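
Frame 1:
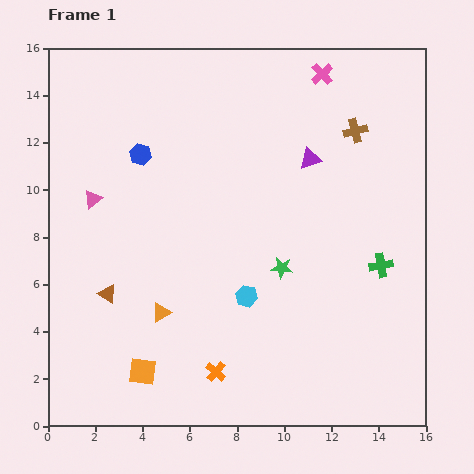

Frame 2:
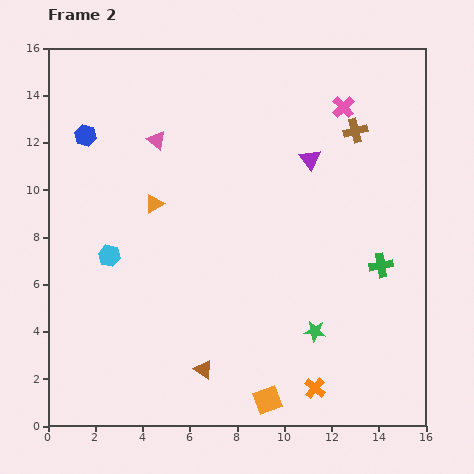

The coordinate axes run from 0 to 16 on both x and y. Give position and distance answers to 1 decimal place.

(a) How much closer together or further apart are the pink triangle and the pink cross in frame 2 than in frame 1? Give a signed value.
-3.1

Distance in frame 1: 11.1. Distance in frame 2: 8.0.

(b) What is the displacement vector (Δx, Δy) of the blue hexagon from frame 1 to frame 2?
(-2.3, 0.8)

The blue hexagon was at (3.9, 11.5) in frame 1 and (1.6, 12.3) in frame 2.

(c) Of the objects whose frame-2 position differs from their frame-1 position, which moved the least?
the pink cross

(moved 1.7)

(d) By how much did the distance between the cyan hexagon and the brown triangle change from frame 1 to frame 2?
+0.3

Distance in frame 1: 5.9. Distance in frame 2: 6.2.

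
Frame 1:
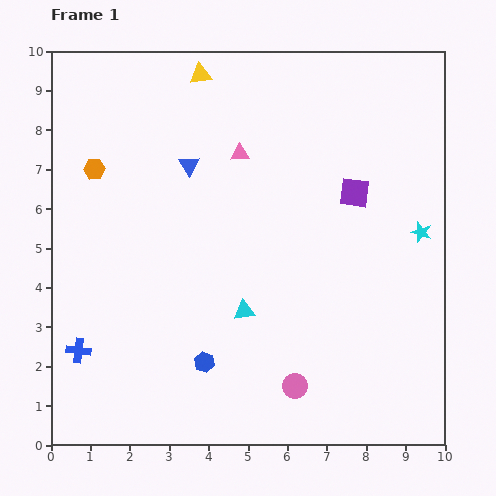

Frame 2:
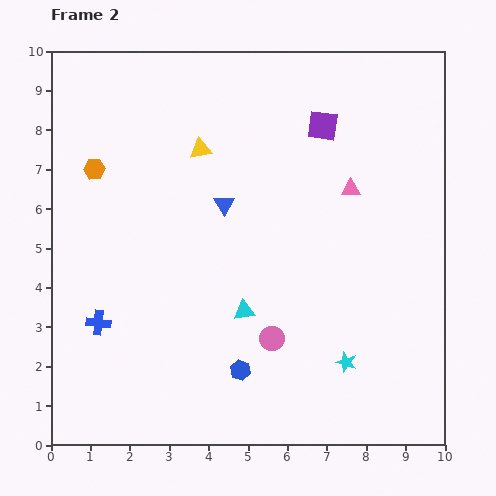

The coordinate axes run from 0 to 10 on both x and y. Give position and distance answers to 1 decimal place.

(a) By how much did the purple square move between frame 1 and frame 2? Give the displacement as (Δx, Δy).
(-0.8, 1.7)

The purple square was at (7.7, 6.4) in frame 1 and (6.9, 8.1) in frame 2.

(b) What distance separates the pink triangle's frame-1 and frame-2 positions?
2.9

The pink triangle moved from (4.8, 7.4) to (7.6, 6.5), a distance of √(2.8² + 0.9²) ≈ 2.9.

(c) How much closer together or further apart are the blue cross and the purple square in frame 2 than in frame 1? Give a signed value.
-0.5

Distance in frame 1: 8.1. Distance in frame 2: 7.6.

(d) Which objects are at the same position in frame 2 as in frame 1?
the cyan triangle, the orange hexagon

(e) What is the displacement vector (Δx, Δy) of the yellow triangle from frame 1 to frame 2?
(0.0, -1.9)

The yellow triangle was at (3.8, 9.4) in frame 1 and (3.8, 7.5) in frame 2.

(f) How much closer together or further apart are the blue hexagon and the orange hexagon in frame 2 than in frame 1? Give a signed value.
+0.7

Distance in frame 1: 5.6. Distance in frame 2: 6.3.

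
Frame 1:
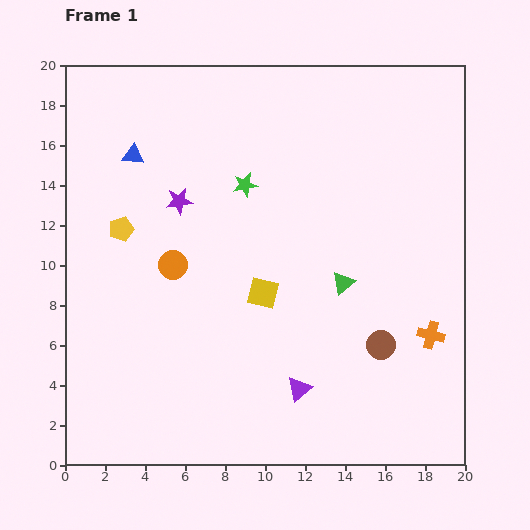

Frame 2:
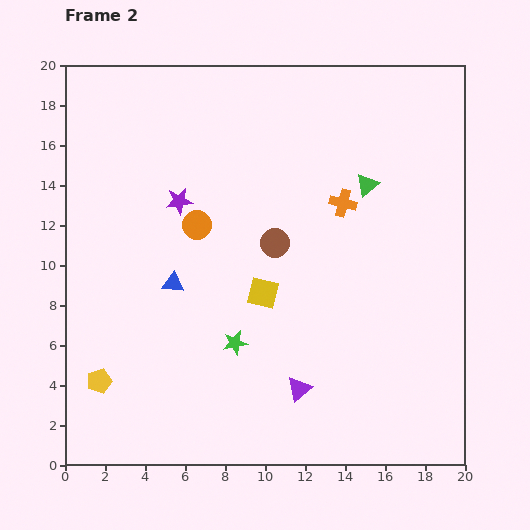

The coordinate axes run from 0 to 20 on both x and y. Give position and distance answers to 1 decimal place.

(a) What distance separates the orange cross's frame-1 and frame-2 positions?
7.9

The orange cross moved from (18.3, 6.5) to (13.9, 13.1), a distance of √(4.4² + 6.6²) ≈ 7.9.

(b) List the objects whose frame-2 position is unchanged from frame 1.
the yellow square, the purple triangle, the purple star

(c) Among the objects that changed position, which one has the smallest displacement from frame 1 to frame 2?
the orange circle

(moved 2.3)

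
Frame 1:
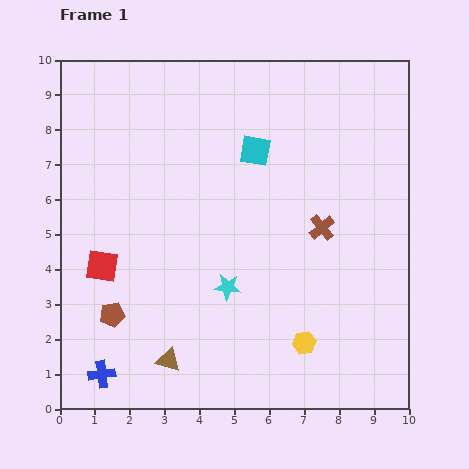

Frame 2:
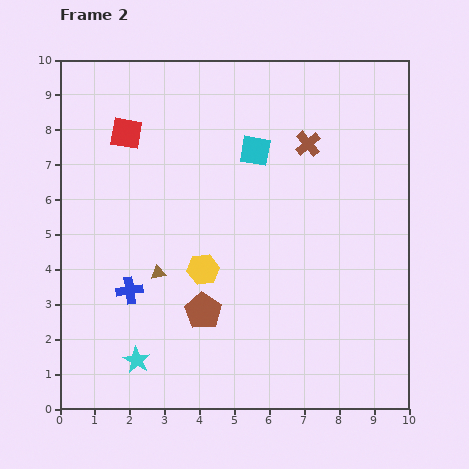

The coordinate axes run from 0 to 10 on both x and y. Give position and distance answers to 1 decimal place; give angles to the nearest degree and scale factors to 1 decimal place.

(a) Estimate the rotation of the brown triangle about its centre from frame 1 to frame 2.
27° counter-clockwise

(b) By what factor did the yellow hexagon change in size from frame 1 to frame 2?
1.3×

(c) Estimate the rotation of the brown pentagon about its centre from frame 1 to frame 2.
29° counter-clockwise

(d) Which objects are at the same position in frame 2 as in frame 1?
the cyan square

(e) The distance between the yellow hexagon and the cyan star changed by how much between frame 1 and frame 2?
+0.5

Distance in frame 1: 2.7. Distance in frame 2: 3.2.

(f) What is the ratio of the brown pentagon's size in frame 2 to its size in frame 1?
1.5×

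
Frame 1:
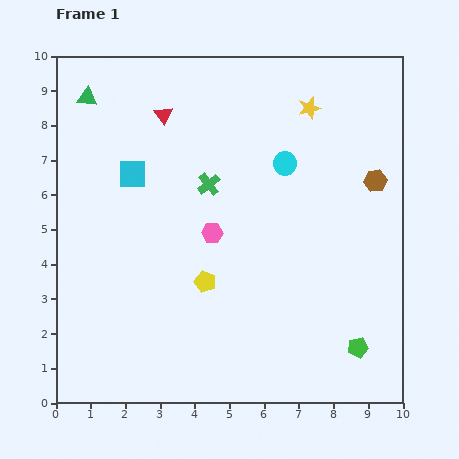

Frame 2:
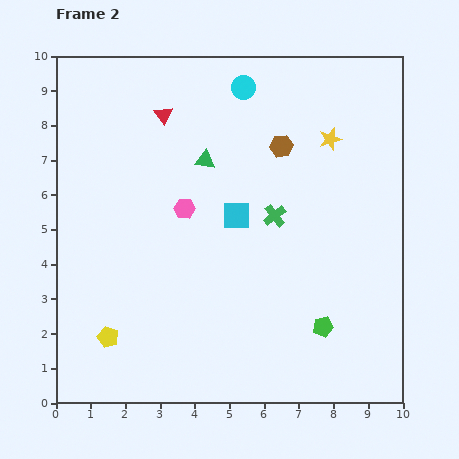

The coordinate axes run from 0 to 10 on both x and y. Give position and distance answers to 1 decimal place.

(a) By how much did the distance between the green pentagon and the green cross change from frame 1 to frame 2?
-2.9

Distance in frame 1: 6.4. Distance in frame 2: 3.5.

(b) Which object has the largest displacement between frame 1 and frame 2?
the green triangle

(moved 3.8; next 3.2)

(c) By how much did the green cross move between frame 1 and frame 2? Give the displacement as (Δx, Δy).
(1.9, -0.9)

The green cross was at (4.4, 6.3) in frame 1 and (6.3, 5.4) in frame 2.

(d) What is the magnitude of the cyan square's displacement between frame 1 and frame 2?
3.2

The cyan square moved from (2.2, 6.6) to (5.2, 5.4), a distance of √(3.0² + 1.2²) ≈ 3.2.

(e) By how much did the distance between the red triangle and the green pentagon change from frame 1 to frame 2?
-1.1

Distance in frame 1: 8.7. Distance in frame 2: 7.6.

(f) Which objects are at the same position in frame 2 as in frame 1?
the red triangle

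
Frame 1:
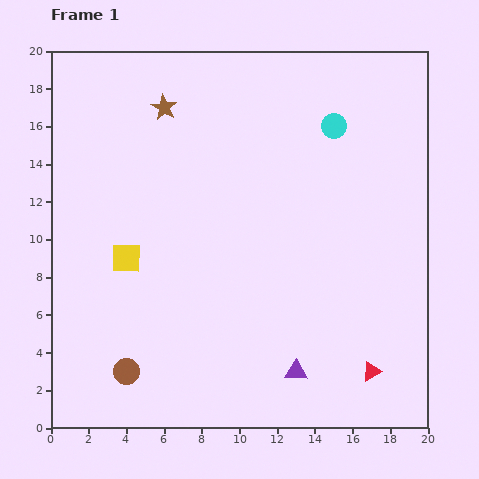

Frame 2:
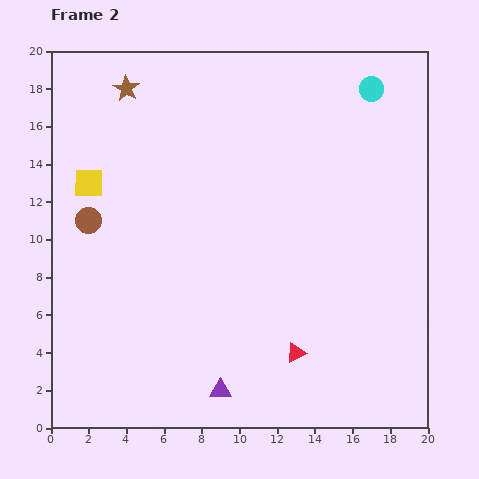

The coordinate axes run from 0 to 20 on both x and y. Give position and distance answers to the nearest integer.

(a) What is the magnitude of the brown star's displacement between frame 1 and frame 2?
2

The brown star moved from (6, 17) to (4, 18), a distance of √(2² + 1²) ≈ 2.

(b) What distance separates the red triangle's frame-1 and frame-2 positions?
4

The red triangle moved from (17, 3) to (13, 4), a distance of √(4² + 1²) ≈ 4.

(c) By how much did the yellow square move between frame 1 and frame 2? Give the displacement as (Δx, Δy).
(-2, 4)

The yellow square was at (4, 9) in frame 1 and (2, 13) in frame 2.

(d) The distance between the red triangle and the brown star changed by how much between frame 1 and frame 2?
-1

Distance in frame 1: 18. Distance in frame 2: 17.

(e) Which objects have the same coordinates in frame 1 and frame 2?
none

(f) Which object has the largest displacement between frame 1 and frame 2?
the brown circle

(moved 8; next 4)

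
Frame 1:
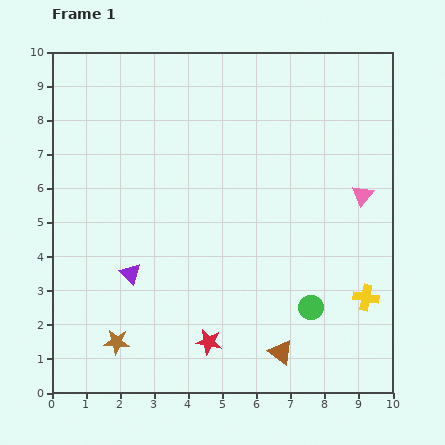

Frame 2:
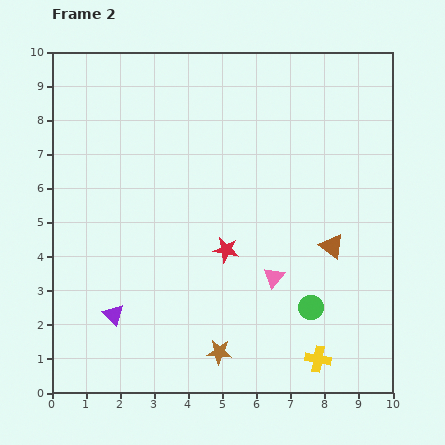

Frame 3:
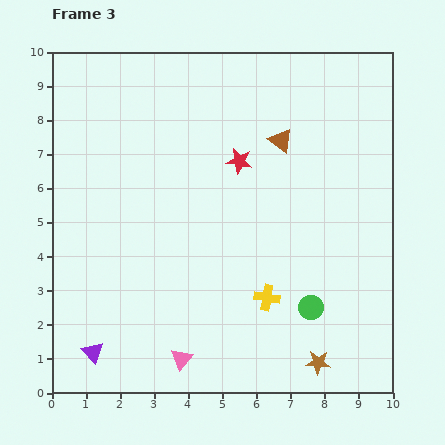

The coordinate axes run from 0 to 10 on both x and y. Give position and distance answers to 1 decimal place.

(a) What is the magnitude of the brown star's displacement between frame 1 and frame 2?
3.0

The brown star moved from (1.9, 1.5) to (4.9, 1.2), a distance of √(3.0² + 0.3²) ≈ 3.0.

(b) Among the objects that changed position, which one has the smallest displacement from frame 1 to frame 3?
the purple triangle

(moved 2.5)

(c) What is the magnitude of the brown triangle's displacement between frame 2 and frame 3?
3.4

The brown triangle moved from (8.2, 4.3) to (6.7, 7.4), a distance of √(1.5² + 3.1²) ≈ 3.4.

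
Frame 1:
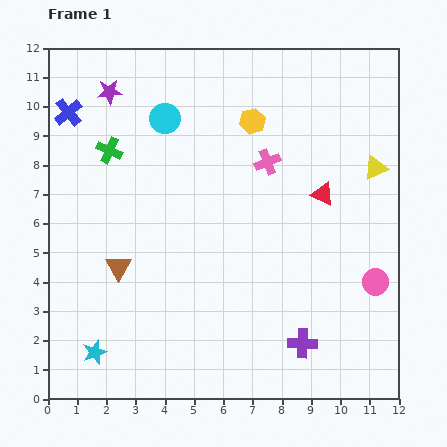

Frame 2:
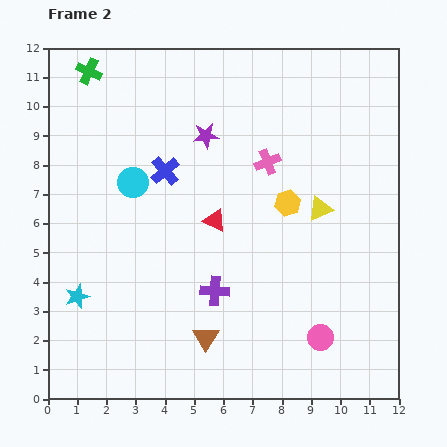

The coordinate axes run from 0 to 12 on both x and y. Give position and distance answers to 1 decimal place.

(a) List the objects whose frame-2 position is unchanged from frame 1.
the pink cross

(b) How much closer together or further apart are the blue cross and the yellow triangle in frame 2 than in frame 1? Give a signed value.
-5.2

Distance in frame 1: 10.7. Distance in frame 2: 5.5.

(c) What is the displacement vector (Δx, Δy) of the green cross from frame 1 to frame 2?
(-0.7, 2.7)

The green cross was at (2.1, 8.5) in frame 1 and (1.4, 11.2) in frame 2.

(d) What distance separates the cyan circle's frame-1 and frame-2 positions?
2.5

The cyan circle moved from (4.0, 9.6) to (2.9, 7.4), a distance of √(1.1² + 2.2²) ≈ 2.5.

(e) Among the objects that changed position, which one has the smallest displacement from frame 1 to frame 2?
the cyan star

(moved 2.0)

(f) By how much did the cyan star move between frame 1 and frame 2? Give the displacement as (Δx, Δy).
(-0.6, 1.9)

The cyan star was at (1.6, 1.6) in frame 1 and (1.0, 3.5) in frame 2.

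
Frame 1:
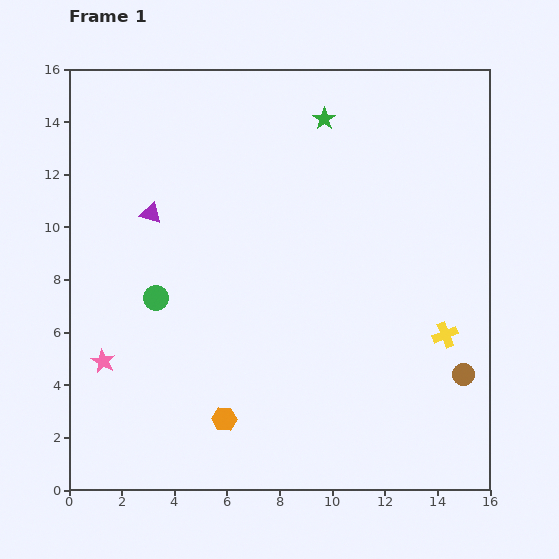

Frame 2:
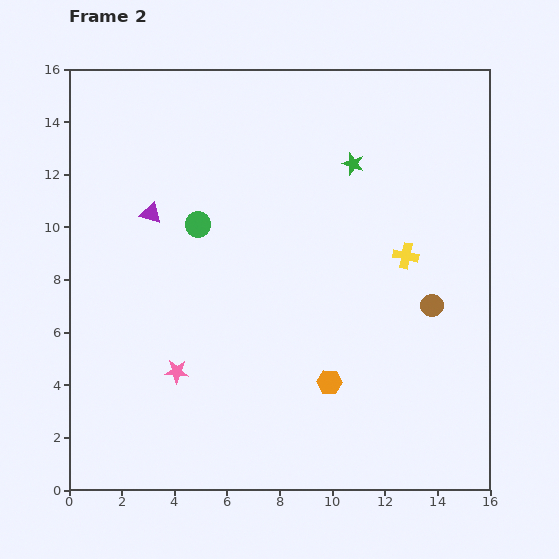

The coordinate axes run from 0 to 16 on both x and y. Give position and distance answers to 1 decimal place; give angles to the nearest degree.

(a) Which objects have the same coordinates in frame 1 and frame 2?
the purple triangle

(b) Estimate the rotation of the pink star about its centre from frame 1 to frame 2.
25° counter-clockwise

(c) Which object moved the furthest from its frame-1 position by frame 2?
the orange hexagon

(moved 4.2; next 3.4)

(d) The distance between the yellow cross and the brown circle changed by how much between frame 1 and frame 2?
+0.4

Distance in frame 1: 1.7. Distance in frame 2: 2.1.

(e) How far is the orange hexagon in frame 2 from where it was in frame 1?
4.2

The orange hexagon moved from (5.9, 2.7) to (9.9, 4.1), a distance of √(4.0² + 1.4²) ≈ 4.2.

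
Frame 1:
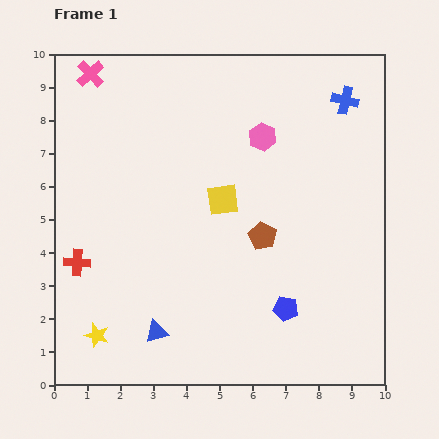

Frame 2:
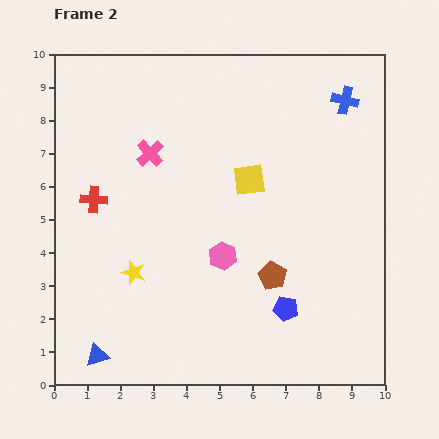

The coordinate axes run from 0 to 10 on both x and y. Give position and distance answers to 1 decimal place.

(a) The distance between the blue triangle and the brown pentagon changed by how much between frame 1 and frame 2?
+1.5

Distance in frame 1: 4.3. Distance in frame 2: 5.8.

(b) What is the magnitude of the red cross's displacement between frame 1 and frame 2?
2.0

The red cross moved from (0.7, 3.7) to (1.2, 5.6), a distance of √(0.5² + 1.9²) ≈ 2.0.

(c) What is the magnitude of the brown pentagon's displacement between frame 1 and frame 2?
1.2

The brown pentagon moved from (6.3, 4.5) to (6.6, 3.3), a distance of √(0.3² + 1.2²) ≈ 1.2.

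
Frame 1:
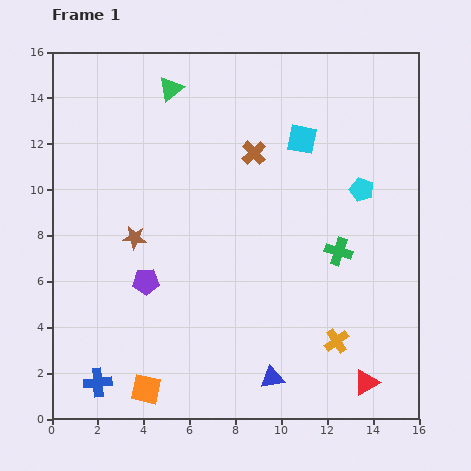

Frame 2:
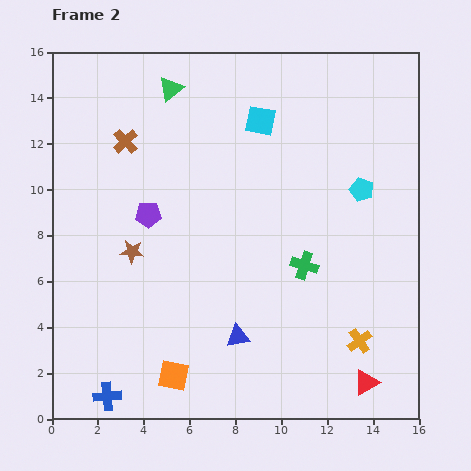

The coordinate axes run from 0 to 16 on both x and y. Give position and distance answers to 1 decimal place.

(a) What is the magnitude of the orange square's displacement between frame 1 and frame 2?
1.3

The orange square moved from (4.1, 1.3) to (5.3, 1.9), a distance of √(1.2² + 0.6²) ≈ 1.3.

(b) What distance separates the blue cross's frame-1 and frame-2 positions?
0.7

The blue cross moved from (2.0, 1.6) to (2.4, 1.0), a distance of √(0.4² + 0.6²) ≈ 0.7.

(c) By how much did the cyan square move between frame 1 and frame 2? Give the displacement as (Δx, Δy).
(-1.8, 0.8)

The cyan square was at (10.9, 12.2) in frame 1 and (9.1, 13.0) in frame 2.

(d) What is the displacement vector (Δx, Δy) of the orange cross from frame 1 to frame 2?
(1.0, 0.0)

The orange cross was at (12.4, 3.4) in frame 1 and (13.4, 3.4) in frame 2.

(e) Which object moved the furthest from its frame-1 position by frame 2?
the brown cross

(moved 5.6; next 2.9)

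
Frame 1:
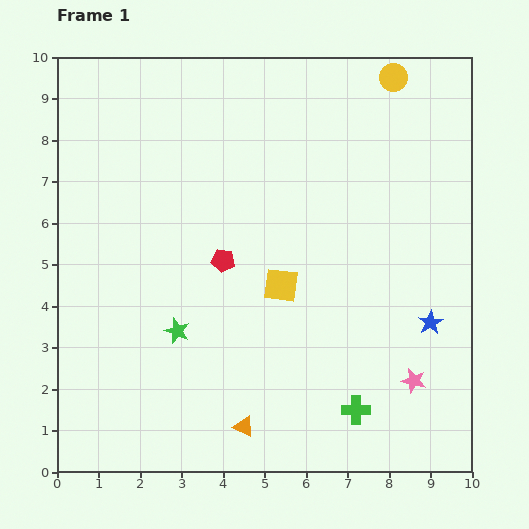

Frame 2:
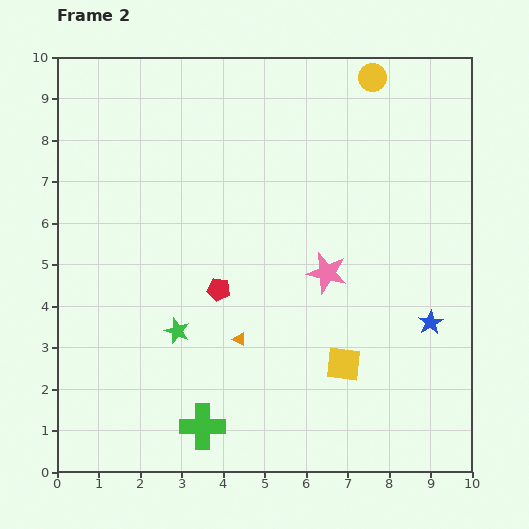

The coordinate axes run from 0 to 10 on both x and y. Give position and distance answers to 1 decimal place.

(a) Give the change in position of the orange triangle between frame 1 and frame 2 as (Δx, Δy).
(-0.1, 2.1)

The orange triangle was at (4.5, 1.1) in frame 1 and (4.4, 3.2) in frame 2.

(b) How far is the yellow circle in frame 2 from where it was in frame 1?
0.5

The yellow circle moved from (8.1, 9.5) to (7.6, 9.5), a distance of √(0.5² + 0.0²) ≈ 0.5.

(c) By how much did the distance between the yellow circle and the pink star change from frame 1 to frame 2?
-2.5

Distance in frame 1: 7.3. Distance in frame 2: 4.8.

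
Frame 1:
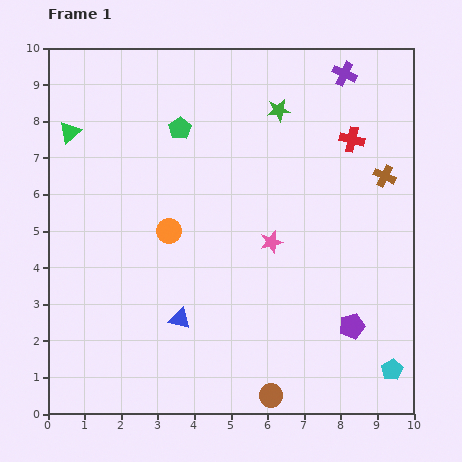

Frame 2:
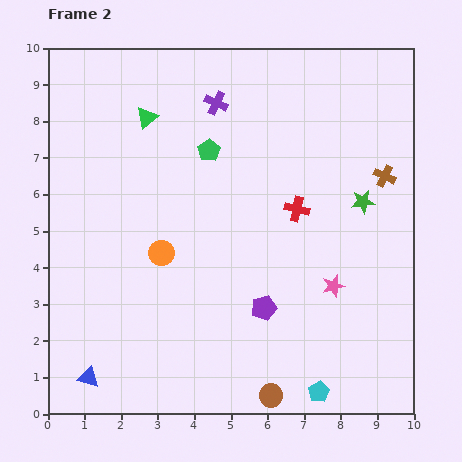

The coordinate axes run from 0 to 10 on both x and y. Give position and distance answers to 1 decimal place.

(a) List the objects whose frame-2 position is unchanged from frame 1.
the brown cross, the brown circle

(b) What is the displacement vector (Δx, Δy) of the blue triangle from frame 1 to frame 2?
(-2.5, -1.6)

The blue triangle was at (3.6, 2.6) in frame 1 and (1.1, 1.0) in frame 2.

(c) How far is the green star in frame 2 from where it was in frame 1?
3.4

The green star moved from (6.3, 8.3) to (8.6, 5.8), a distance of √(2.3² + 2.5²) ≈ 3.4.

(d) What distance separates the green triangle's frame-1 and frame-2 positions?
2.1

The green triangle moved from (0.6, 7.7) to (2.7, 8.1), a distance of √(2.1² + 0.4²) ≈ 2.1.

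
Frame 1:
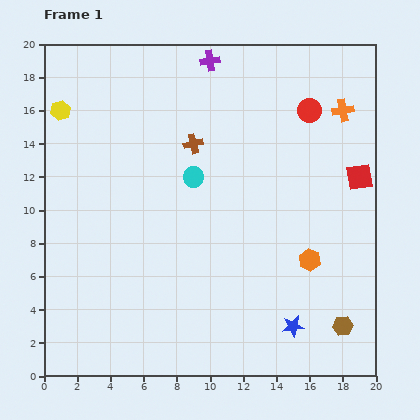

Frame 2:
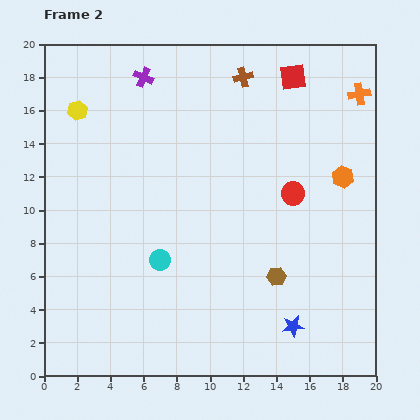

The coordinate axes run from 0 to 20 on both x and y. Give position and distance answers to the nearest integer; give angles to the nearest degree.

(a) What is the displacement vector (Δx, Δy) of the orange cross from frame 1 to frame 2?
(1, 1)

The orange cross was at (18, 16) in frame 1 and (19, 17) in frame 2.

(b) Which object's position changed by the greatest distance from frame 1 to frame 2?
the red square

(moved 7; next 5)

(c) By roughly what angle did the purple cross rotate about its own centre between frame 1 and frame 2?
32° clockwise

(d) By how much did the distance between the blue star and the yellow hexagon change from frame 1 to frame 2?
-1

Distance in frame 1: 19. Distance in frame 2: 18.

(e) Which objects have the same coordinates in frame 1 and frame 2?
the blue star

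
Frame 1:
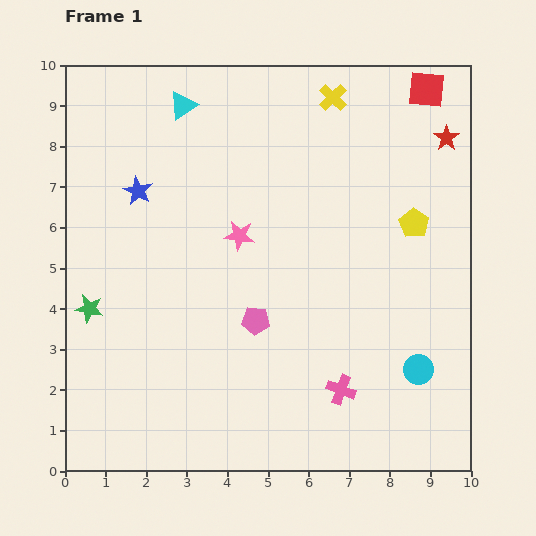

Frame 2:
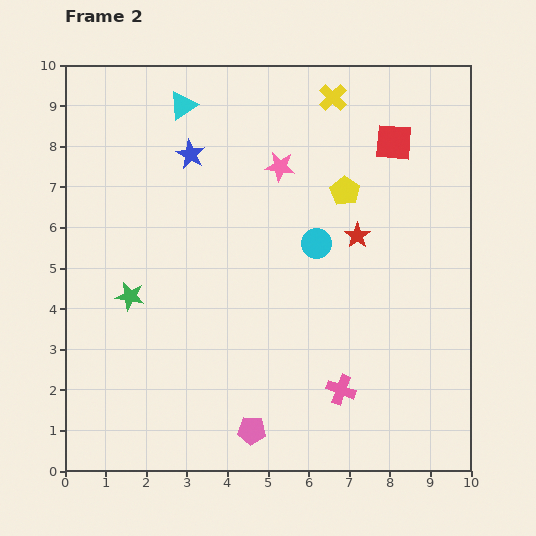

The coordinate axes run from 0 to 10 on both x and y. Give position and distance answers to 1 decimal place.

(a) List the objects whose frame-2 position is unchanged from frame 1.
the yellow cross, the cyan triangle, the pink cross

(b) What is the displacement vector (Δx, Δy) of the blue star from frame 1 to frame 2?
(1.3, 0.9)

The blue star was at (1.8, 6.9) in frame 1 and (3.1, 7.8) in frame 2.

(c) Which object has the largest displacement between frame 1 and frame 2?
the cyan circle

(moved 4.0; next 3.3)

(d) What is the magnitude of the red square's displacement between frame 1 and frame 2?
1.5

The red square moved from (8.9, 9.4) to (8.1, 8.1), a distance of √(0.8² + 1.3²) ≈ 1.5.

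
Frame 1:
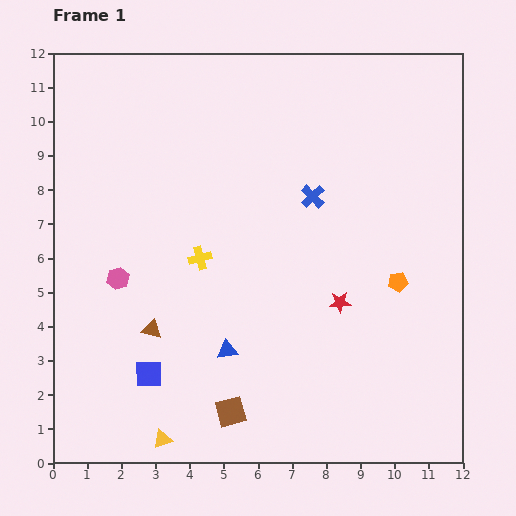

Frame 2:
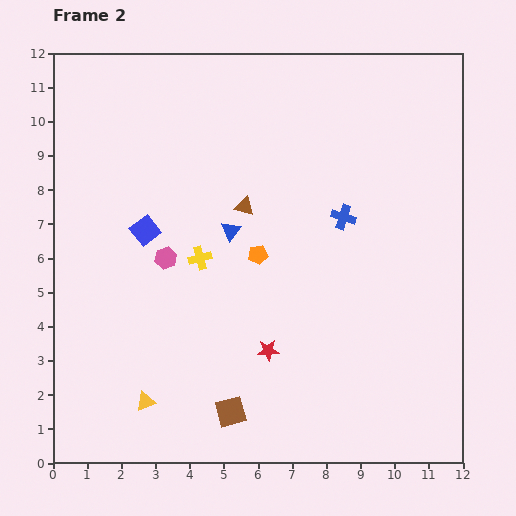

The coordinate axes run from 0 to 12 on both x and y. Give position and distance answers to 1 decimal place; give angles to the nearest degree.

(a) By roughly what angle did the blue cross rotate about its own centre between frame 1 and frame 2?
28° counter-clockwise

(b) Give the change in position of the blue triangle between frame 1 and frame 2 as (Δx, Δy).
(0.1, 3.5)

The blue triangle was at (5.1, 3.3) in frame 1 and (5.2, 6.8) in frame 2.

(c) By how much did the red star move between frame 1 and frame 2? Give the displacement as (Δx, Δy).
(-2.1, -1.4)

The red star was at (8.4, 4.7) in frame 1 and (6.3, 3.3) in frame 2.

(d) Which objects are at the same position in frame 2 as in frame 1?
the yellow cross, the brown square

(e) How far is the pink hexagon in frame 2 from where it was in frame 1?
1.5

The pink hexagon moved from (1.9, 5.4) to (3.3, 6.0), a distance of √(1.4² + 0.6²) ≈ 1.5.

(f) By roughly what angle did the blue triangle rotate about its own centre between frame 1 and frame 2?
45° counter-clockwise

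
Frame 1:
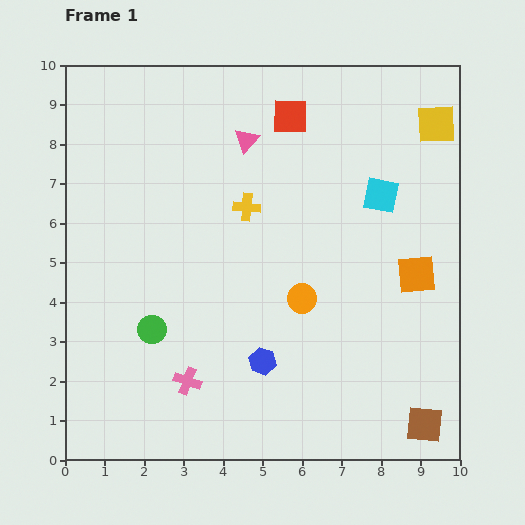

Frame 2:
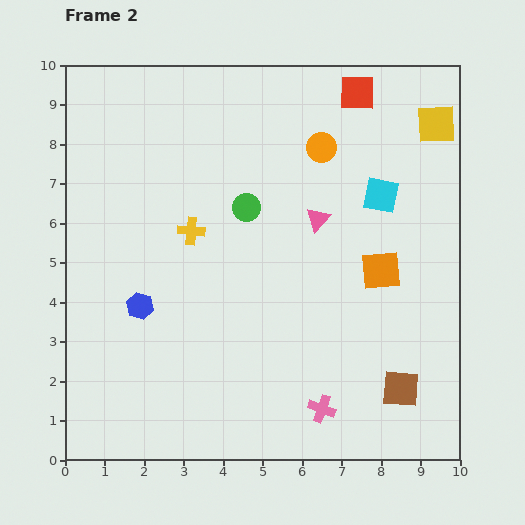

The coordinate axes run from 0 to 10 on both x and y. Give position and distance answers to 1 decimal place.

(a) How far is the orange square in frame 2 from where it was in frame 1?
0.9

The orange square moved from (8.9, 4.7) to (8.0, 4.8), a distance of √(0.9² + 0.1²) ≈ 0.9.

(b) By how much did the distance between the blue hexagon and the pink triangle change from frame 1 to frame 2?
-0.6

Distance in frame 1: 5.6. Distance in frame 2: 5.0.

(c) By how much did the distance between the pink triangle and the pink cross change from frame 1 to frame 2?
-1.5

Distance in frame 1: 6.3. Distance in frame 2: 4.8.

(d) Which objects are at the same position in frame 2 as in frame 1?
the cyan square, the yellow square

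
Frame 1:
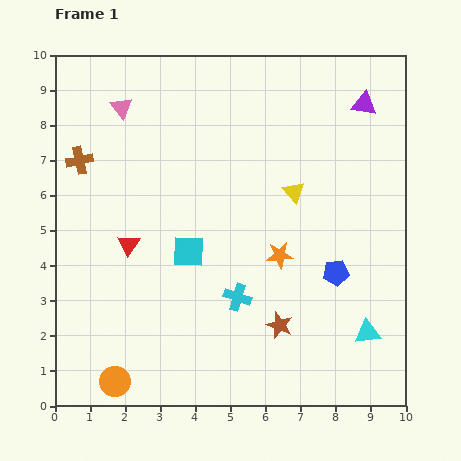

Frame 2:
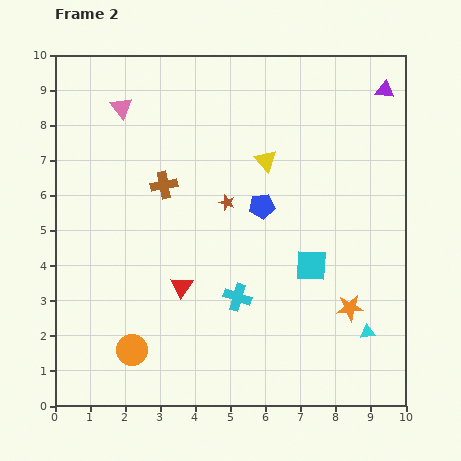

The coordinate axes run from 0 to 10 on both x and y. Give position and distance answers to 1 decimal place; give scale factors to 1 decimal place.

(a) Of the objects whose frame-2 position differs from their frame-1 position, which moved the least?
the purple triangle

(moved 0.7)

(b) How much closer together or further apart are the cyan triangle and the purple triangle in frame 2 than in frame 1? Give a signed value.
+0.4

Distance in frame 1: 6.5. Distance in frame 2: 6.9.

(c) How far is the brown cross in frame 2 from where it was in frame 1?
2.5

The brown cross moved from (0.7, 7.0) to (3.1, 6.3), a distance of √(2.4² + 0.7²) ≈ 2.5.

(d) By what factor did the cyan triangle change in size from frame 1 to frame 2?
0.6×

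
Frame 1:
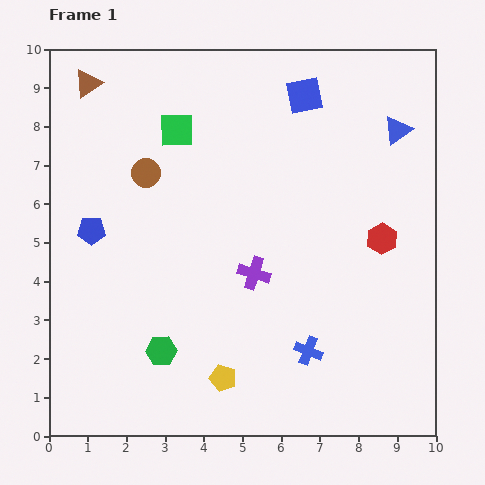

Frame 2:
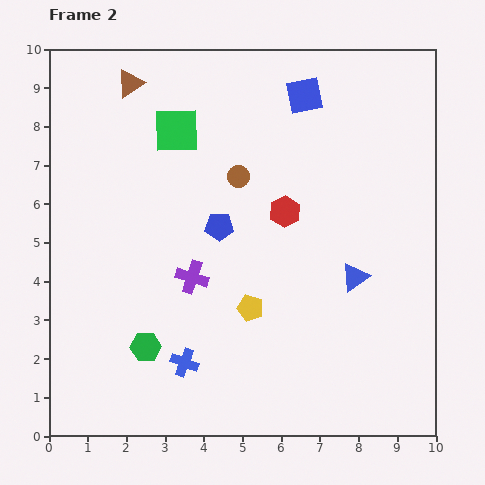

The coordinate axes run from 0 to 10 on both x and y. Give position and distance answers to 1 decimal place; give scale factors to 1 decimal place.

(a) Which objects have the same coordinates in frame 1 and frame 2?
the green square, the blue square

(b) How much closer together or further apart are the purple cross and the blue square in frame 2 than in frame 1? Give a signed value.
+0.7

Distance in frame 1: 4.8. Distance in frame 2: 5.5.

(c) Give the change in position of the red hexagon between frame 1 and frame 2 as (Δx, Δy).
(-2.5, 0.7)

The red hexagon was at (8.6, 5.1) in frame 1 and (6.1, 5.8) in frame 2.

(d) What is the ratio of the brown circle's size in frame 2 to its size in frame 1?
0.8×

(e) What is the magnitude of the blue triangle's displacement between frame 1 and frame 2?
4.0

The blue triangle moved from (9.0, 7.9) to (7.9, 4.1), a distance of √(1.1² + 3.8²) ≈ 4.0.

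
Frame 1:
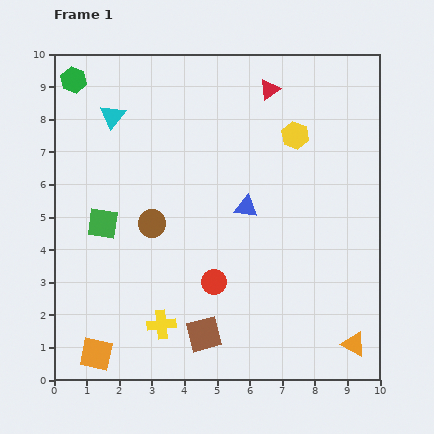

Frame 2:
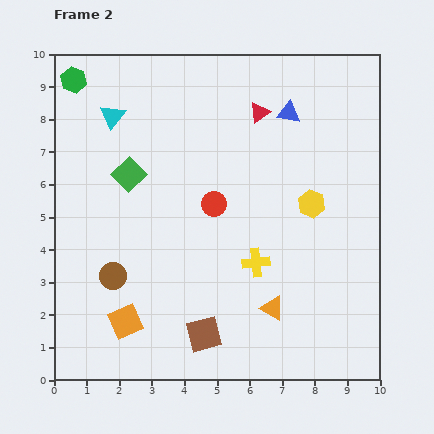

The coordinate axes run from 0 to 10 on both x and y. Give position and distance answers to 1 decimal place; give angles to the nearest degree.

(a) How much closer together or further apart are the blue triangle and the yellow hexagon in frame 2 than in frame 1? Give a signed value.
+0.2

Distance in frame 1: 2.7. Distance in frame 2: 2.9.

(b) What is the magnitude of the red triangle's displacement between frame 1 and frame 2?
0.8

The red triangle moved from (6.6, 8.9) to (6.3, 8.2), a distance of √(0.3² + 0.7²) ≈ 0.8.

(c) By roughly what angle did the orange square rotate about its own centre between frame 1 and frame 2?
36° counter-clockwise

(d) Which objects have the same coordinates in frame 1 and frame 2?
the cyan triangle, the green hexagon, the brown square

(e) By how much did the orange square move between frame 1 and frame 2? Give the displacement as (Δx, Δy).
(0.9, 1.0)

The orange square was at (1.3, 0.8) in frame 1 and (2.2, 1.8) in frame 2.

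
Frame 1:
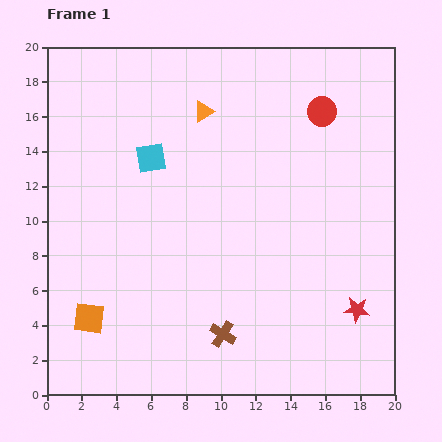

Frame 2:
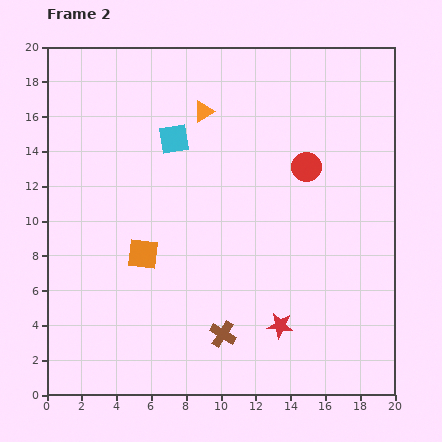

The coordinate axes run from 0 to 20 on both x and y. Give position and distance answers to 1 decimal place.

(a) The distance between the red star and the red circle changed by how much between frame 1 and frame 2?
-2.4

Distance in frame 1: 11.6. Distance in frame 2: 9.2.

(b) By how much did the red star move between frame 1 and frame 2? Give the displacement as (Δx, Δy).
(-4.4, -0.9)

The red star was at (17.8, 4.9) in frame 1 and (13.4, 4.0) in frame 2.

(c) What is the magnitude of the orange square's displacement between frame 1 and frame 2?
4.8

The orange square moved from (2.4, 4.4) to (5.5, 8.1), a distance of √(3.1² + 3.7²) ≈ 4.8.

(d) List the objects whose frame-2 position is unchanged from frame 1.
the orange triangle, the brown cross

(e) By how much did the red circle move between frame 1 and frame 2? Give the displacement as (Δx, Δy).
(-0.9, -3.2)

The red circle was at (15.8, 16.3) in frame 1 and (14.9, 13.1) in frame 2.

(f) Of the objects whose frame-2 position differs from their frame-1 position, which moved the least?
the cyan square

(moved 1.7)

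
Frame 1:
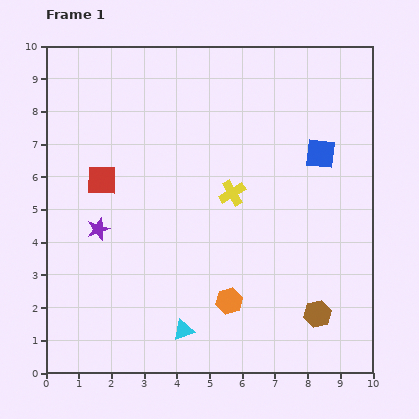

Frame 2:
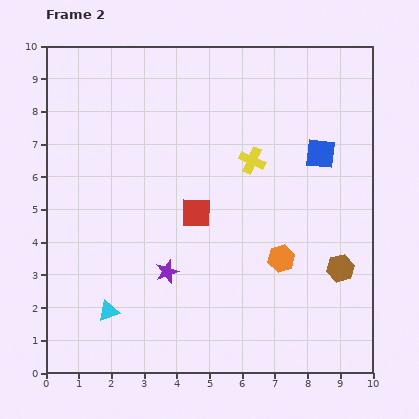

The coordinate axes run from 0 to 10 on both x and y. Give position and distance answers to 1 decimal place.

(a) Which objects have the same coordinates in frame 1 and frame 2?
the blue square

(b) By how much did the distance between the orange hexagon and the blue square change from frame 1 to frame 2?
-1.9

Distance in frame 1: 5.3. Distance in frame 2: 3.4.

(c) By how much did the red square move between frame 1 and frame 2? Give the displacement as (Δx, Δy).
(2.9, -1.0)

The red square was at (1.7, 5.9) in frame 1 and (4.6, 4.9) in frame 2.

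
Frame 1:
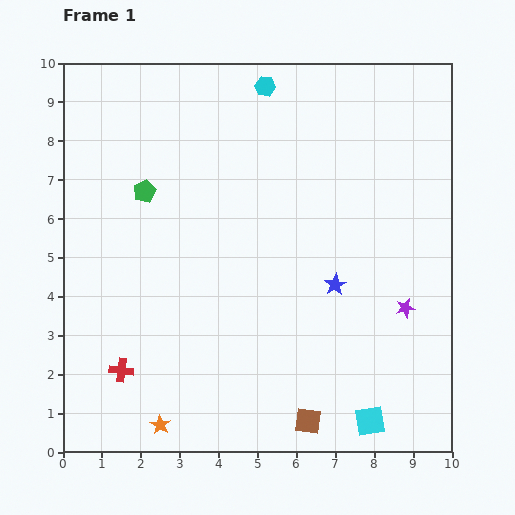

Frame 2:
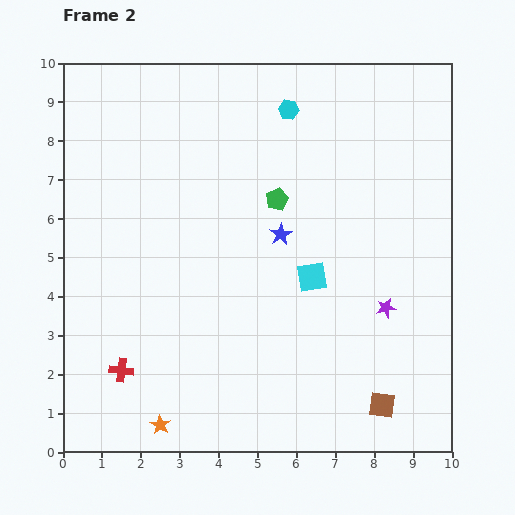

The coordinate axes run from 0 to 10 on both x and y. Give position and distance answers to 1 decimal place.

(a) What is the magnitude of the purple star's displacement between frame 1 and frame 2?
0.5

The purple star moved from (8.8, 3.7) to (8.3, 3.7), a distance of √(0.5² + 0.0²) ≈ 0.5.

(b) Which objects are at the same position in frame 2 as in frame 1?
the orange star, the red cross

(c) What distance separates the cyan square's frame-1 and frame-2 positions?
4.0

The cyan square moved from (7.9, 0.8) to (6.4, 4.5), a distance of √(1.5² + 3.7²) ≈ 4.0.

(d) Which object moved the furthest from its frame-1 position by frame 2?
the cyan square

(moved 4.0; next 3.4)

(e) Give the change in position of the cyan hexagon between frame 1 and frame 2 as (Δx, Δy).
(0.6, -0.6)

The cyan hexagon was at (5.2, 9.4) in frame 1 and (5.8, 8.8) in frame 2.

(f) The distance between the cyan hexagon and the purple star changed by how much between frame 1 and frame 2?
-1.0

Distance in frame 1: 6.7. Distance in frame 2: 5.7.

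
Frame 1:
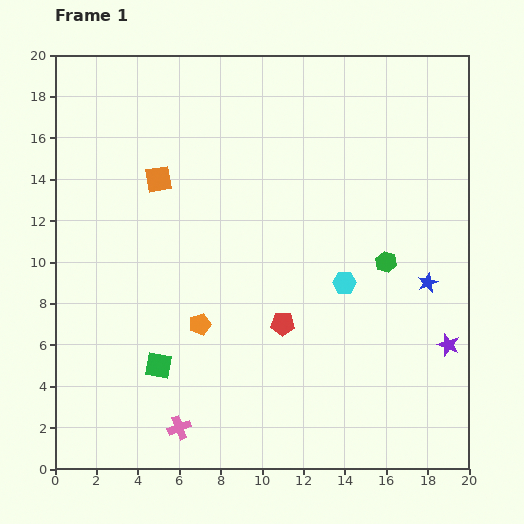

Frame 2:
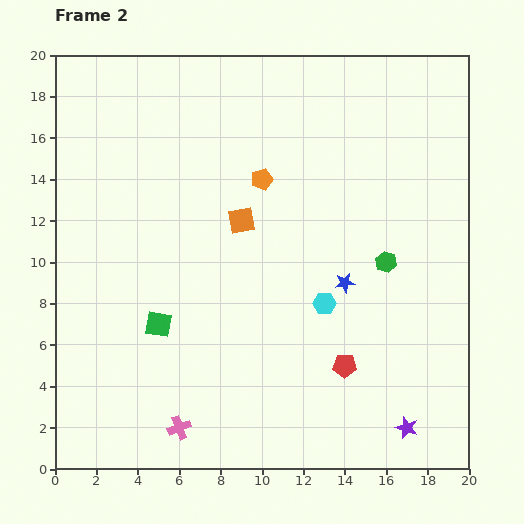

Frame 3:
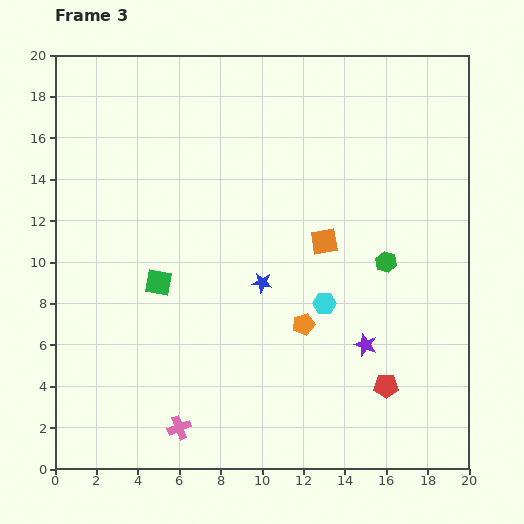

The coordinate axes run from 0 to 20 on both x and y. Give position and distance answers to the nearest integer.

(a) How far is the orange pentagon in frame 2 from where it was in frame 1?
8

The orange pentagon moved from (7, 7) to (10, 14), a distance of √(3² + 7²) ≈ 8.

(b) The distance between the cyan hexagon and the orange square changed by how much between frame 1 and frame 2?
-4

Distance in frame 1: 10. Distance in frame 2: 6.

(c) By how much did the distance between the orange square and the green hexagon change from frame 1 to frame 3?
-9

Distance in frame 1: 12. Distance in frame 3: 3.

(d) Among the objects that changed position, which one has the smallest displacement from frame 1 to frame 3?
the cyan hexagon

(moved 1)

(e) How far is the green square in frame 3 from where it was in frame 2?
2

The green square moved from (5, 7) to (5, 9), a distance of √(0² + 2²) ≈ 2.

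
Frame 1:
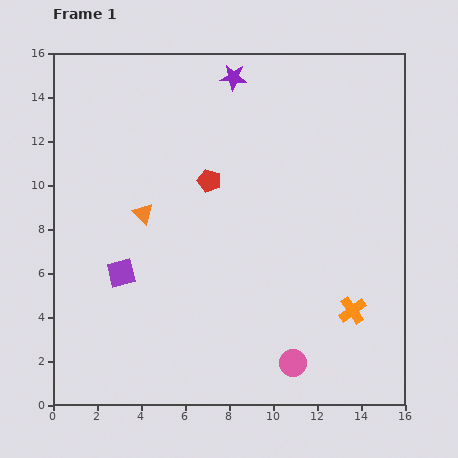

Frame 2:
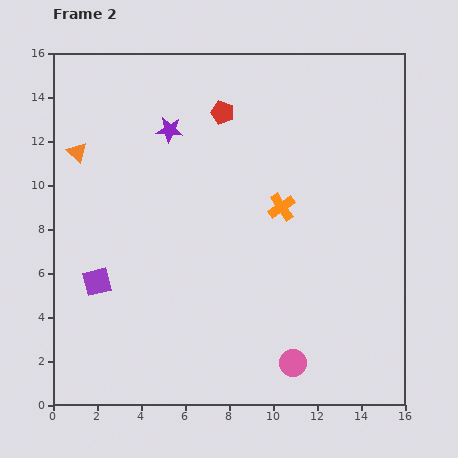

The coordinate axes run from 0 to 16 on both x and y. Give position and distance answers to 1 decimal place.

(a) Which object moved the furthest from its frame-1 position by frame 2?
the orange cross

(moved 5.7; next 4.1)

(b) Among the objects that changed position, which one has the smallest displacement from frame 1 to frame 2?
the purple square

(moved 1.2)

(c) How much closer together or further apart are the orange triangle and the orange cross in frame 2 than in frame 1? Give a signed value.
-0.9

Distance in frame 1: 10.5. Distance in frame 2: 9.6.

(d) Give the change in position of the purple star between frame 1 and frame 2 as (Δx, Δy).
(-2.9, -2.4)

The purple star was at (8.2, 14.9) in frame 1 and (5.3, 12.5) in frame 2.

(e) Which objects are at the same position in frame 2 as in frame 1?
the pink circle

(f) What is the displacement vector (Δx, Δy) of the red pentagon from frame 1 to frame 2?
(0.6, 3.1)

The red pentagon was at (7.1, 10.2) in frame 1 and (7.7, 13.3) in frame 2.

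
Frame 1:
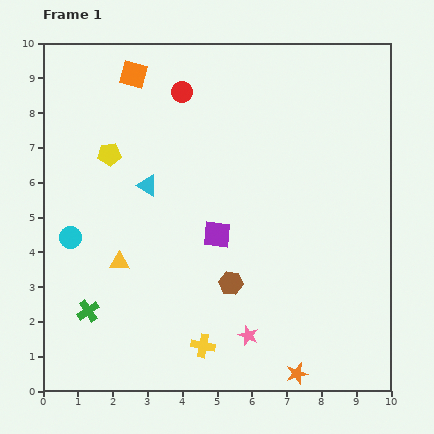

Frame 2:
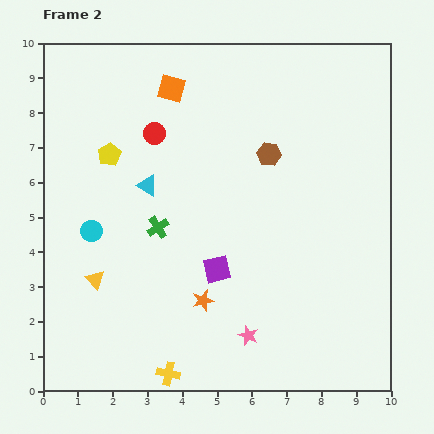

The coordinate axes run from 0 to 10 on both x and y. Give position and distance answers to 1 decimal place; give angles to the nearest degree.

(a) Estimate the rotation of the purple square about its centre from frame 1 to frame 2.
20° counter-clockwise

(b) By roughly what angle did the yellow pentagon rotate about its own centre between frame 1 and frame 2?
25° counter-clockwise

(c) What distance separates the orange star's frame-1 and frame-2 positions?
3.4

The orange star moved from (7.3, 0.5) to (4.6, 2.6), a distance of √(2.7² + 2.1²) ≈ 3.4.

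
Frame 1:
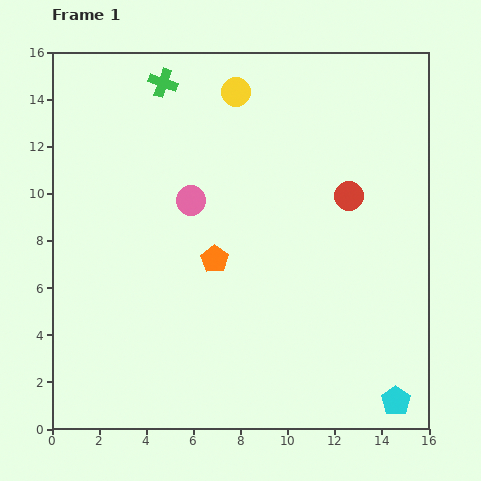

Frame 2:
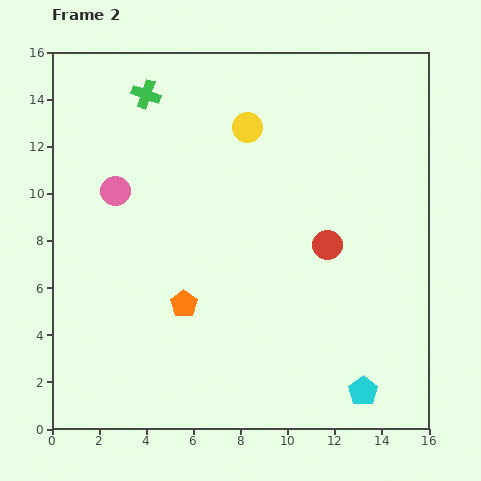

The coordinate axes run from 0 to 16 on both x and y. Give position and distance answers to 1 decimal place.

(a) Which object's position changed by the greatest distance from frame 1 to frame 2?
the pink circle

(moved 3.2; next 2.3)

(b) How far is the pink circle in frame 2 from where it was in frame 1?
3.2

The pink circle moved from (5.9, 9.7) to (2.7, 10.1), a distance of √(3.2² + 0.4²) ≈ 3.2.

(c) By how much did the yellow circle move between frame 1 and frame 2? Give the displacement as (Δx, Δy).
(0.5, -1.5)

The yellow circle was at (7.8, 14.3) in frame 1 and (8.3, 12.8) in frame 2.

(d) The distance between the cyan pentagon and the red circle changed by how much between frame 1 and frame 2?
-2.5

Distance in frame 1: 8.9. Distance in frame 2: 6.4.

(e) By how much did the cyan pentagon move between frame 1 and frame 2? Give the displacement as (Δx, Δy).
(-1.4, 0.4)

The cyan pentagon was at (14.6, 1.2) in frame 1 and (13.2, 1.6) in frame 2.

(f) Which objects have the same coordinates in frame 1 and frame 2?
none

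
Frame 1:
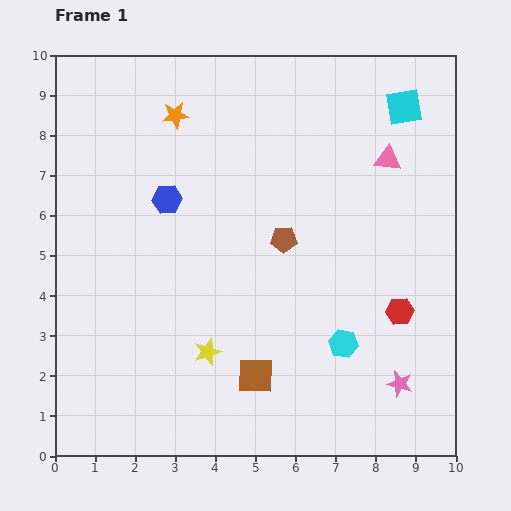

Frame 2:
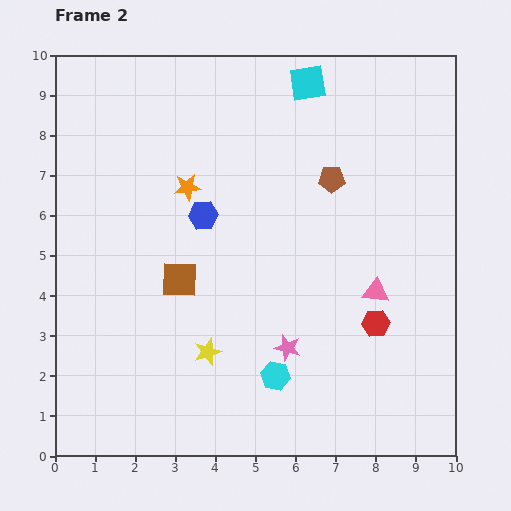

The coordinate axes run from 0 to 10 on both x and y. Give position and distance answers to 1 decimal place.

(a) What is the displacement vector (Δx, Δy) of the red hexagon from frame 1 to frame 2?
(-0.6, -0.3)

The red hexagon was at (8.6, 3.6) in frame 1 and (8.0, 3.3) in frame 2.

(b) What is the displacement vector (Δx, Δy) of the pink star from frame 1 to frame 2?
(-2.8, 0.9)

The pink star was at (8.6, 1.8) in frame 1 and (5.8, 2.7) in frame 2.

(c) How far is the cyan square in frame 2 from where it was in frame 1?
2.5

The cyan square moved from (8.7, 8.7) to (6.3, 9.3), a distance of √(2.4² + 0.6²) ≈ 2.5.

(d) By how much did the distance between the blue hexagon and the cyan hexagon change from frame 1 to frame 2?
-1.3

Distance in frame 1: 5.7. Distance in frame 2: 4.4.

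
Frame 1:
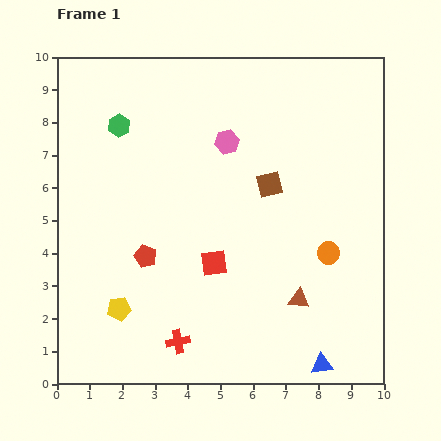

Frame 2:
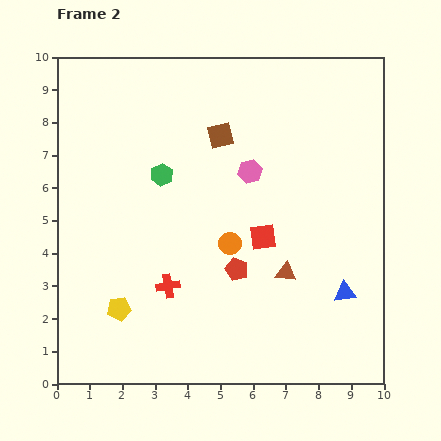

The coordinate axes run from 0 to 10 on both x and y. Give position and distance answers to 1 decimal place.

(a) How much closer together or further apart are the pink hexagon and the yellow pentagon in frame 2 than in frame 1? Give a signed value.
-0.3

Distance in frame 1: 6.1. Distance in frame 2: 5.8.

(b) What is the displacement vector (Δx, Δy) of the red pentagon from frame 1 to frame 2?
(2.8, -0.4)

The red pentagon was at (2.7, 3.9) in frame 1 and (5.5, 3.5) in frame 2.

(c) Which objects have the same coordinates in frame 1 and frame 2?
the yellow pentagon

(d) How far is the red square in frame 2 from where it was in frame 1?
1.7

The red square moved from (4.8, 3.7) to (6.3, 4.5), a distance of √(1.5² + 0.8²) ≈ 1.7.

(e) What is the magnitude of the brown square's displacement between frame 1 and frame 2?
2.1

The brown square moved from (6.5, 6.1) to (5.0, 7.6), a distance of √(1.5² + 1.5²) ≈ 2.1.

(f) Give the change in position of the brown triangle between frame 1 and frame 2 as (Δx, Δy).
(-0.4, 0.8)

The brown triangle was at (7.4, 2.6) in frame 1 and (7.0, 3.4) in frame 2.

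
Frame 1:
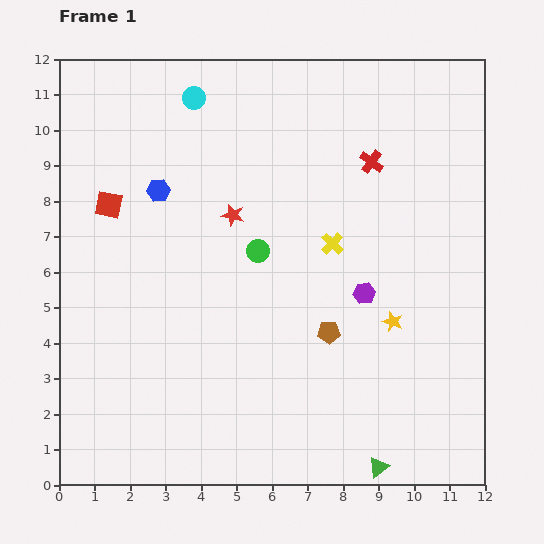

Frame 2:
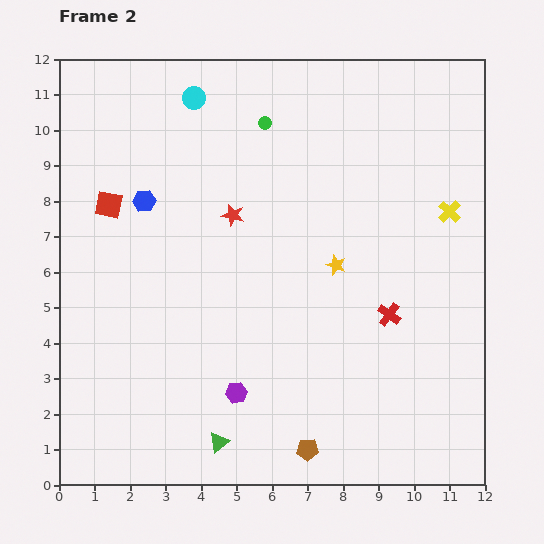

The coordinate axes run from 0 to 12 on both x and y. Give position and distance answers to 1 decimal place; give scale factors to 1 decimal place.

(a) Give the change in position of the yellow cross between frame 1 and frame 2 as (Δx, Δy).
(3.3, 0.9)

The yellow cross was at (7.7, 6.8) in frame 1 and (11.0, 7.7) in frame 2.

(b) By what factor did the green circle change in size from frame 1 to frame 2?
0.6×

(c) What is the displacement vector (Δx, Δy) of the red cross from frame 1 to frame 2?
(0.5, -4.3)

The red cross was at (8.8, 9.1) in frame 1 and (9.3, 4.8) in frame 2.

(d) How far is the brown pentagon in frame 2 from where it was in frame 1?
3.4

The brown pentagon moved from (7.6, 4.3) to (7.0, 1.0), a distance of √(0.6² + 3.3²) ≈ 3.4.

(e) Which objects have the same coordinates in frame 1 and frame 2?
the red square, the cyan circle, the red star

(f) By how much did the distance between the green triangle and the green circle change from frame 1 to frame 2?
+2.1

Distance in frame 1: 7.0. Distance in frame 2: 9.1.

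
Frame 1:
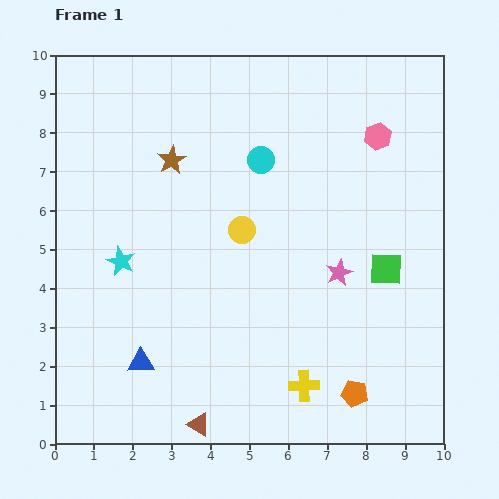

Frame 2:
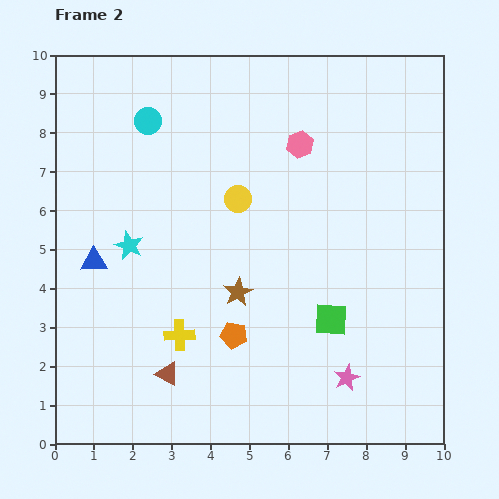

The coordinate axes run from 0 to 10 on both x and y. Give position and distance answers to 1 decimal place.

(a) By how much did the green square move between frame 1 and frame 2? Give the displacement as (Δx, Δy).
(-1.4, -1.3)

The green square was at (8.5, 4.5) in frame 1 and (7.1, 3.2) in frame 2.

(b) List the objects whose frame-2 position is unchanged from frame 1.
none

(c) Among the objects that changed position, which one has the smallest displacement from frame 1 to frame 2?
the cyan star

(moved 0.4)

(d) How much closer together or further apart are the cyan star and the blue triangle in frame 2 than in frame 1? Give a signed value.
-1.6

Distance in frame 1: 2.6. Distance in frame 2: 1.0.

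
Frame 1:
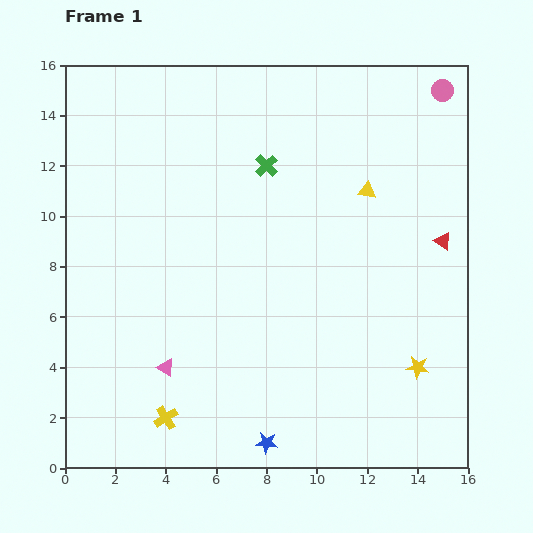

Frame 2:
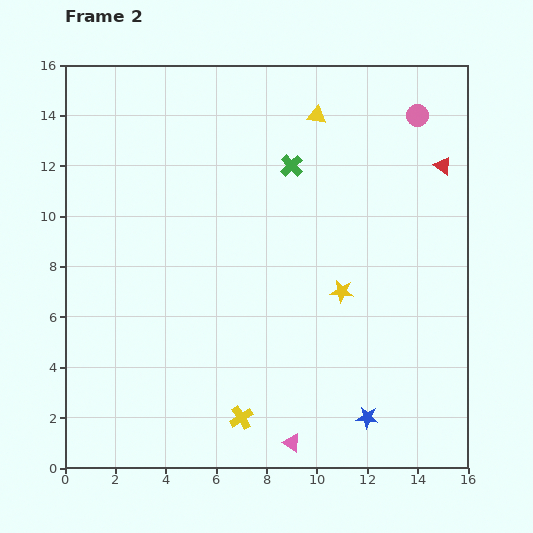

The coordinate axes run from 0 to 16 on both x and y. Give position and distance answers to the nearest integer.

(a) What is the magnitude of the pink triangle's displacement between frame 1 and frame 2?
6

The pink triangle moved from (4, 4) to (9, 1), a distance of √(5² + 3²) ≈ 6.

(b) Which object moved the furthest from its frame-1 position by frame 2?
the pink triangle

(moved 6; next 4)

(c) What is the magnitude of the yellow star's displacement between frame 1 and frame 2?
4

The yellow star moved from (14, 4) to (11, 7), a distance of √(3² + 3²) ≈ 4.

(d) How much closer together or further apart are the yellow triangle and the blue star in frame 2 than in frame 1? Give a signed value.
+1

Distance in frame 1: 11. Distance in frame 2: 12.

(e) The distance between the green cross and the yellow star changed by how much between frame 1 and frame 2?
-5

Distance in frame 1: 10. Distance in frame 2: 5.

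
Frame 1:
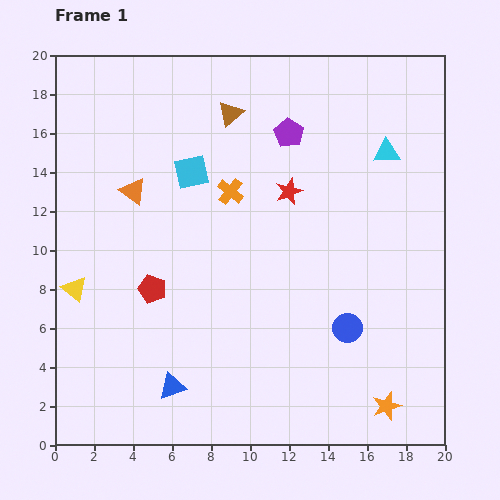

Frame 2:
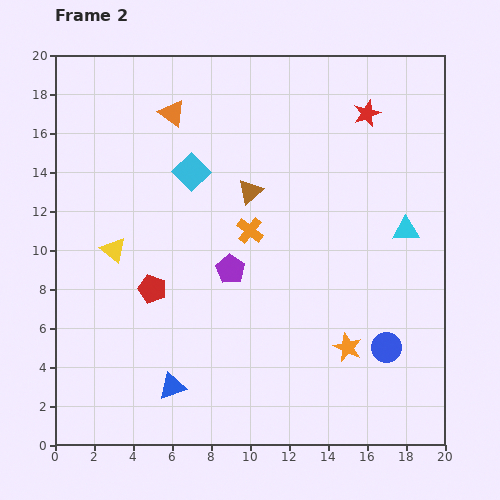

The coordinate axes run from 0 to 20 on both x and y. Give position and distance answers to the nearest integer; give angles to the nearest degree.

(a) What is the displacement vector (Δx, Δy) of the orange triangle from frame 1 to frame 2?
(2, 4)

The orange triangle was at (4, 13) in frame 1 and (6, 17) in frame 2.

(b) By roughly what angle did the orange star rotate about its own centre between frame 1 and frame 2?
29° counter-clockwise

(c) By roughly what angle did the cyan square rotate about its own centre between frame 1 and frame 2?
33° counter-clockwise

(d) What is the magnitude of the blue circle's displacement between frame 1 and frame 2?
2

The blue circle moved from (15, 6) to (17, 5), a distance of √(2² + 1²) ≈ 2.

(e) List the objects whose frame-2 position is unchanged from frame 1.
the red pentagon, the cyan square, the blue triangle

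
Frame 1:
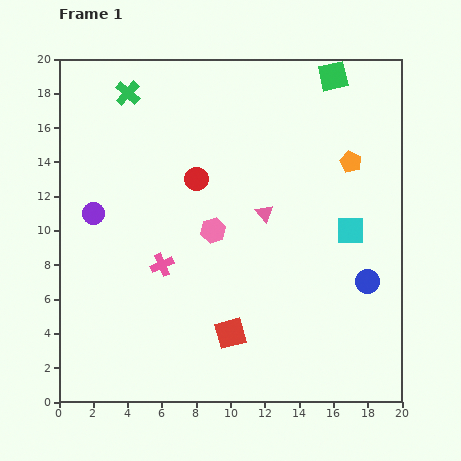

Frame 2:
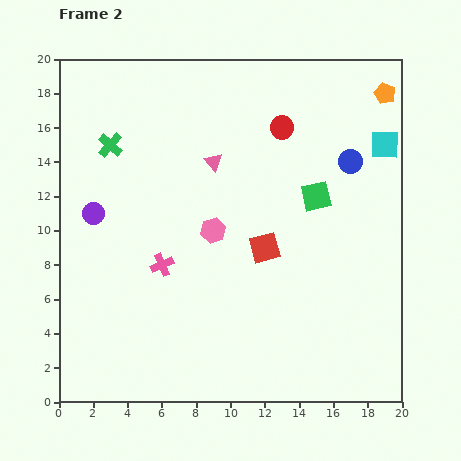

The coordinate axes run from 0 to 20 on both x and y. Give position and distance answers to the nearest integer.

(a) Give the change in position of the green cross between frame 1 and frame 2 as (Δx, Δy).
(-1, -3)

The green cross was at (4, 18) in frame 1 and (3, 15) in frame 2.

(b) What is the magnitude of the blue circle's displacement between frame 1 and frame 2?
7

The blue circle moved from (18, 7) to (17, 14), a distance of √(1² + 7²) ≈ 7.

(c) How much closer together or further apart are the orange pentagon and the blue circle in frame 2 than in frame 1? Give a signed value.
-3

Distance in frame 1: 7. Distance in frame 2: 4.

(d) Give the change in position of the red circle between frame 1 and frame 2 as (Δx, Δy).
(5, 3)

The red circle was at (8, 13) in frame 1 and (13, 16) in frame 2.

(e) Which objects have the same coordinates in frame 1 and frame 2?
the purple circle, the pink hexagon, the pink cross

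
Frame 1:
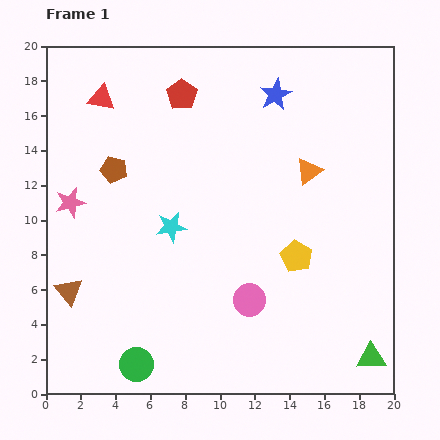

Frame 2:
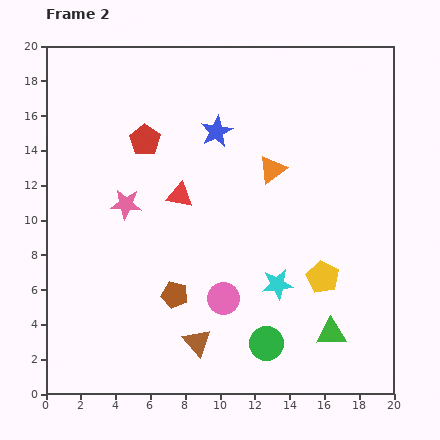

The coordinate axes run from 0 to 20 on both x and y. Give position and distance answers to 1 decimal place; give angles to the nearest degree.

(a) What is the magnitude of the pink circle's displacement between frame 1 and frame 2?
1.5

The pink circle moved from (11.7, 5.4) to (10.2, 5.5), a distance of √(1.5² + 0.1²) ≈ 1.5.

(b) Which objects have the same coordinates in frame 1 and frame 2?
none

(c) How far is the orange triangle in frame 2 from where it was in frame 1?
2.1

The orange triangle moved from (15.1, 12.8) to (13.0, 12.9), a distance of √(2.1² + 0.1²) ≈ 2.1.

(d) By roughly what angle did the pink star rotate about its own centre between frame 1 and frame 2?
20° clockwise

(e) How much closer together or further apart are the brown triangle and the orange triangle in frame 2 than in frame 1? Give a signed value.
-4.6

Distance in frame 1: 15.4. Distance in frame 2: 10.8.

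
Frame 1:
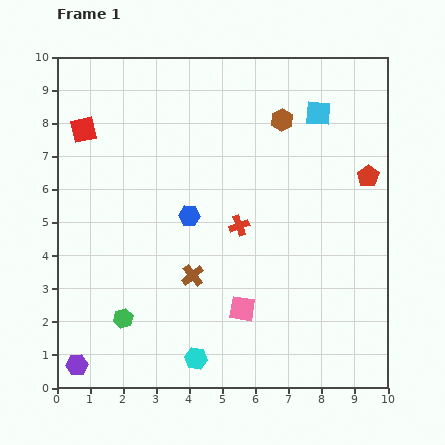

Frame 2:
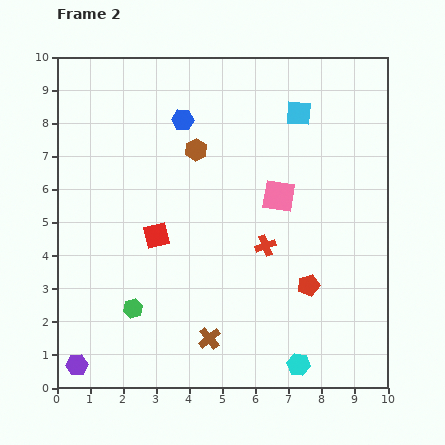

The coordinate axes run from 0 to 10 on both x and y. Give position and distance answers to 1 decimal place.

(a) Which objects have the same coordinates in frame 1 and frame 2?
the purple hexagon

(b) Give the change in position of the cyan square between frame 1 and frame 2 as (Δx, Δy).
(-0.6, 0.0)

The cyan square was at (7.9, 8.3) in frame 1 and (7.3, 8.3) in frame 2.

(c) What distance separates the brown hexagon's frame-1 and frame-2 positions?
2.8

The brown hexagon moved from (6.8, 8.1) to (4.2, 7.2), a distance of √(2.6² + 0.9²) ≈ 2.8.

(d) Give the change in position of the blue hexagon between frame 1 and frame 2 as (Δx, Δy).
(-0.2, 2.9)

The blue hexagon was at (4.0, 5.2) in frame 1 and (3.8, 8.1) in frame 2.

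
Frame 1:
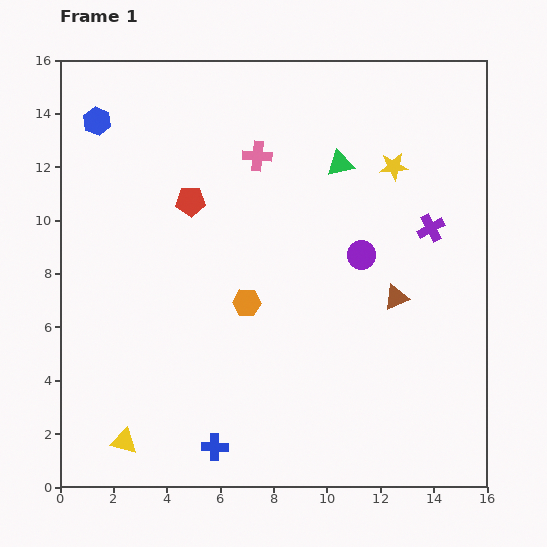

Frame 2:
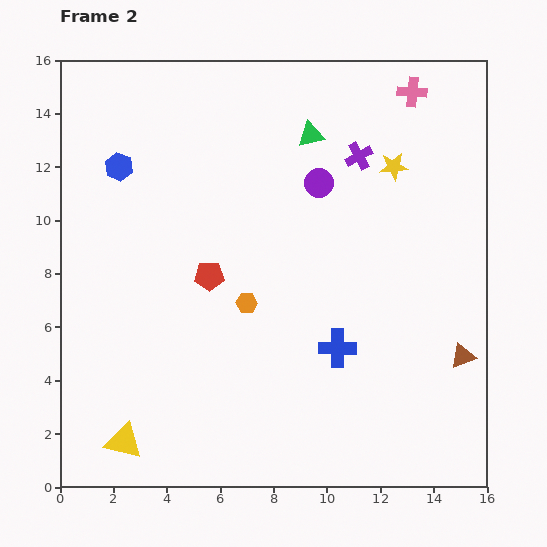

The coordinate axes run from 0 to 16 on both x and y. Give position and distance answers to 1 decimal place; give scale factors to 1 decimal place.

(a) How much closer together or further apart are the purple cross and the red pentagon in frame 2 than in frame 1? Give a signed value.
-1.9

Distance in frame 1: 9.1. Distance in frame 2: 7.2.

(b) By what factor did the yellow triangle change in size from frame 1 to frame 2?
1.4×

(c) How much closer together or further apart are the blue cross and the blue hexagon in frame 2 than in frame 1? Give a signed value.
-2.3

Distance in frame 1: 13.0. Distance in frame 2: 10.7.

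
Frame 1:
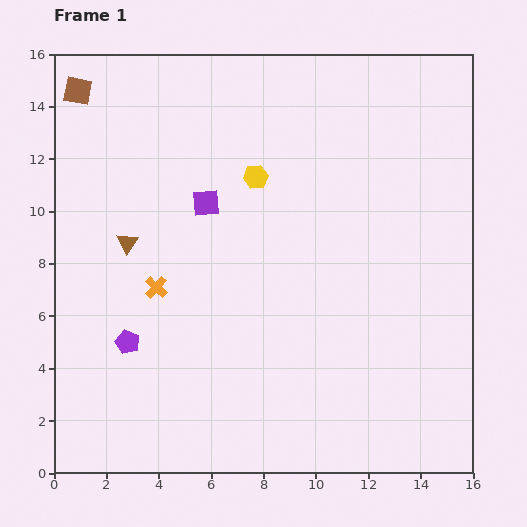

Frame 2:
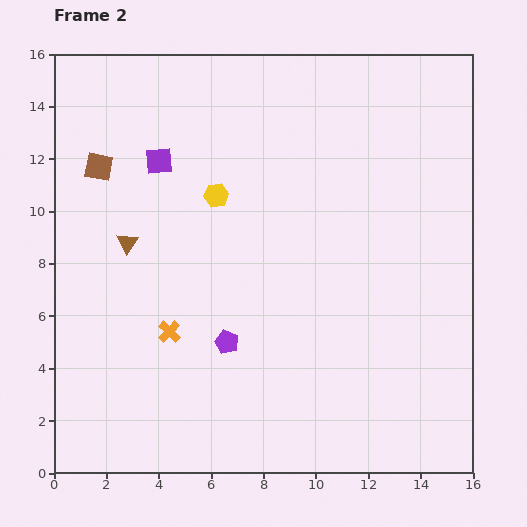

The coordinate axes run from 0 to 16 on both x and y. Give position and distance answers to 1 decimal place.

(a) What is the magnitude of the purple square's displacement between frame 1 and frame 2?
2.4

The purple square moved from (5.8, 10.3) to (4.0, 11.9), a distance of √(1.8² + 1.6²) ≈ 2.4.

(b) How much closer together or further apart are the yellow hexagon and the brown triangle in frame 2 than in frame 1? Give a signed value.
-1.7

Distance in frame 1: 5.5. Distance in frame 2: 3.8.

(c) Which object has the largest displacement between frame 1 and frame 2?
the purple pentagon

(moved 3.8; next 3.0)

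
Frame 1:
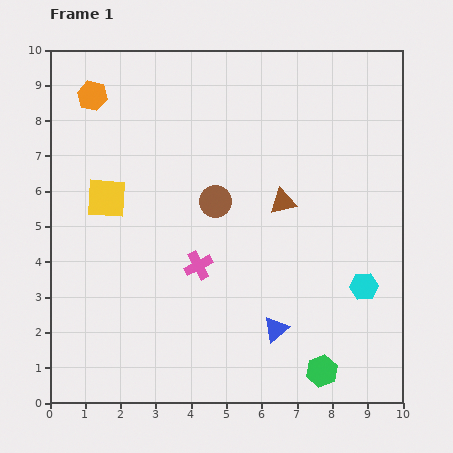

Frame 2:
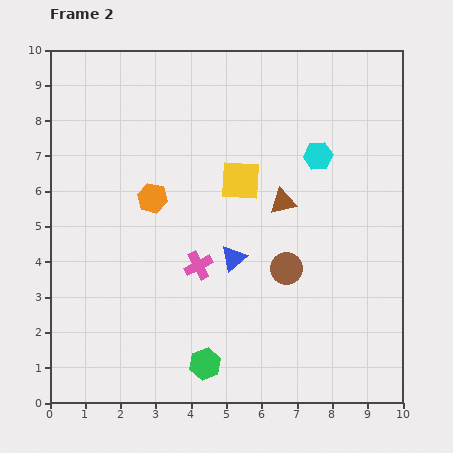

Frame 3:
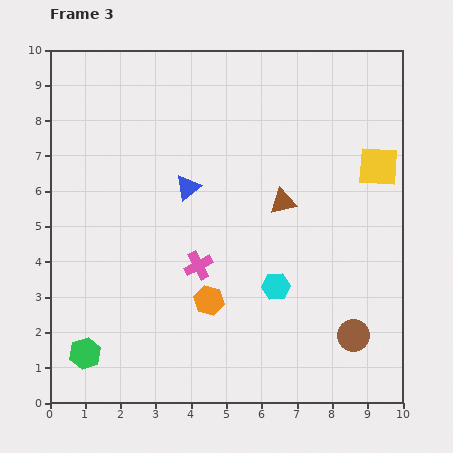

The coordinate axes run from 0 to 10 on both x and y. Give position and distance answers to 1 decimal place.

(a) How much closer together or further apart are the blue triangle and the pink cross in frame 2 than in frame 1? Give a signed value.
-1.8

Distance in frame 1: 2.8. Distance in frame 2: 1.0.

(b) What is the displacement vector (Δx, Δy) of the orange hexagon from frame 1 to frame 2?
(1.7, -2.9)

The orange hexagon was at (1.2, 8.7) in frame 1 and (2.9, 5.8) in frame 2.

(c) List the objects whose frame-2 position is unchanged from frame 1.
the pink cross, the brown triangle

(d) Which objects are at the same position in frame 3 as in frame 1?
the pink cross, the brown triangle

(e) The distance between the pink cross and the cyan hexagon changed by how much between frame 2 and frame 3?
-2.3

Distance in frame 2: 4.6. Distance in frame 3: 2.3.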